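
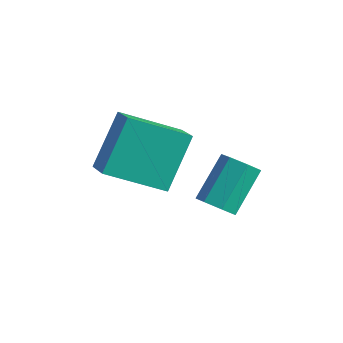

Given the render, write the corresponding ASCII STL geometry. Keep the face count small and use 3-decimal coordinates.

solid 
facet normal 0.043 -0.758 -0.650
outer loop
vertex 3.126 -1.277 1.222
vertex 2.724 -0.992 0.863
vertex 3.333 -0.953 0.858
endloop
endfacet
facet normal 0.919 -0.224 0.323
outer loop
vertex 3.126 -1.277 1.222
vertex 3.333 -0.953 0.858
vertex 3.058 -0.093 2.236
endloop
endfacet
facet normal 0.919 -0.224 0.323
outer loop
vertex 3.058 -0.093 2.236
vertex 3.333 -0.953 0.858
vertex 3.265 0.231 1.872
endloop
endfacet
facet normal -0.043 0.758 0.650
outer loop
vertex 3.058 -0.093 2.236
vertex 3.265 0.231 1.872
vertex 2.656 0.192 1.877
endloop
endfacet
facet normal 0.043 -0.758 -0.651
outer loop
vertex 3.333 -0.953 0.858
vertex 2.724 -0.992 0.863
vertex 3.081 -0.658 0.498
endloop
endfacet
facet normal 0.878 0.339 -0.337
outer loop
vertex 3.333 -0.953 0.858
vertex 3.081 -0.658 0.498
vertex 3.265 0.231 1.872
endloop
endfacet
facet normal 0.878 0.340 -0.337
outer loop
vertex 3.265 0.231 1.872
vertex 3.081 -0.658 0.498
vertex 3.013 0.525 1.512
endloop
endfacet
facet normal -0.043 0.759 0.650
outer loop
vertex 3.265 0.231 1.872
vertex 3.013 0.525 1.512
vertex 2.656 0.192 1.877
endloop
endfacet
facet normal 0.045 -0.758 -0.650
outer loop
vertex 3.081 -0.658 0.498
vertex 2.724 -0.992 0.863
vertex 2.56 -0.615 0.412
endloop
endfacet
facet normal 0.176 0.646 -0.742
outer loop
vertex 3.081 -0.658 0.498
vertex 2.56 -0.615 0.412
vertex 3.013 0.525 1.512
endloop
endfacet
facet normal 0.177 0.646 -0.742
outer loop
vertex 3.013 0.525 1.512
vertex 2.56 -0.615 0.412
vertex 2.492 0.569 1.426
endloop
endfacet
facet normal -0.043 0.759 0.650
outer loop
vertex 3.013 0.525 1.512
vertex 2.492 0.569 1.426
vertex 2.656 0.192 1.877
endloop
endfacet
facet normal 0.043 -0.759 -0.650
outer loop
vertex 2.56 -0.615 0.412
vertex 2.724 -0.992 0.863
vertex 2.163 -0.855 0.666
endloop
endfacet
facet normal -0.659 0.467 -0.589
outer loop
vertex 2.56 -0.615 0.412
vertex 2.163 -0.855 0.666
vertex 2.492 0.569 1.426
endloop
endfacet
facet normal -0.660 0.467 -0.589
outer loop
vertex 2.492 0.569 1.426
vertex 2.163 -0.855 0.666
vertex 2.095 0.328 1.68
endloop
endfacet
facet normal -0.044 0.758 0.650
outer loop
vertex 2.492 0.569 1.426
vertex 2.095 0.328 1.68
vertex 2.656 0.192 1.877
endloop
endfacet
facet normal 0.044 -0.758 -0.651
outer loop
vertex 2.163 -0.855 0.666
vertex 2.724 -0.992 0.863
vertex 2.188 -1.199 1.068
endloop
endfacet
facet normal -0.998 -0.064 0.007
outer loop
vertex 2.163 -0.855 0.666
vertex 2.188 -1.199 1.068
vertex 2.095 0.328 1.68
endloop
endfacet
facet normal -0.998 -0.064 0.008
outer loop
vertex 2.095 0.328 1.68
vertex 2.188 -1.199 1.068
vertex 2.12 -0.015 2.082
endloop
endfacet
facet normal -0.044 0.759 0.650
outer loop
vertex 2.095 0.328 1.68
vertex 2.12 -0.015 2.082
vertex 2.656 0.192 1.877
endloop
endfacet
facet normal 0.045 -0.759 -0.650
outer loop
vertex 2.188 -1.199 1.068
vertex 2.724 -0.992 0.863
vertex 2.617 -1.386 1.316
endloop
endfacet
facet normal -0.585 -0.547 0.599
outer loop
vertex 2.188 -1.199 1.068
vertex 2.617 -1.386 1.316
vertex 2.12 -0.015 2.082
endloop
endfacet
facet normal -0.586 -0.547 0.599
outer loop
vertex 2.12 -0.015 2.082
vertex 2.617 -1.386 1.316
vertex 2.549 -0.203 2.33
endloop
endfacet
facet normal -0.044 0.758 0.651
outer loop
vertex 2.12 -0.015 2.082
vertex 2.549 -0.203 2.33
vertex 2.656 0.192 1.877
endloop
endfacet
facet normal 0.042 -0.759 -0.650
outer loop
vertex 2.617 -1.386 1.316
vertex 2.724 -0.992 0.863
vertex 3.126 -1.277 1.222
endloop
endfacet
facet normal 0.269 -0.618 0.739
outer loop
vertex 2.617 -1.386 1.316
vertex 3.126 -1.277 1.222
vertex 2.549 -0.203 2.33
endloop
endfacet
facet normal 0.270 -0.617 0.739
outer loop
vertex 2.549 -0.203 2.33
vertex 3.126 -1.277 1.222
vertex 3.058 -0.093 2.236
endloop
endfacet
facet normal -0.044 0.758 0.651
outer loop
vertex 2.549 -0.203 2.33
vertex 3.058 -0.093 2.236
vertex 2.656 0.192 1.877
endloop
endfacet
facet normal -0.757 0.458 -0.466
outer loop
vertex -1.201 -0.39 2.316
vertex 0.091 0.817 1.403
vertex -1.061 -1.644 0.856
endloop
endfacet
facet normal -0.649 -0.607 0.459
outer loop
vertex -0.311 -2.097 1.317
vertex -1.201 -0.39 2.316
vertex -1.061 -1.644 0.856
endloop
endfacet
facet normal -0.757 0.458 -0.466
outer loop
vertex -1.061 -1.644 0.856
vertex 0.091 0.817 1.403
vertex 0.232 -0.437 -0.057
endloop
endfacet
facet normal 0.072 -0.650 -0.757
outer loop
vertex 0.232 -0.437 -0.057
vertex -0.311 -2.097 1.317
vertex -1.061 -1.644 0.856
endloop
endfacet
facet normal -0.073 0.650 0.757
outer loop
vertex -1.201 -0.39 2.316
vertex 0.841 0.364 1.864
vertex 0.091 0.817 1.403
endloop
endfacet
facet normal -0.649 -0.607 0.459
outer loop
vertex -0.452 -0.843 2.777
vertex -1.201 -0.39 2.316
vertex -0.311 -2.097 1.317
endloop
endfacet
facet normal -0.073 0.650 0.757
outer loop
vertex -0.452 -0.843 2.777
vertex 0.841 0.364 1.864
vertex -1.201 -0.39 2.316
endloop
endfacet
facet normal 0.649 0.607 -0.459
outer loop
vertex 0.091 0.817 1.403
vertex 0.841 0.364 1.864
vertex 0.232 -0.437 -0.057
endloop
endfacet
facet normal 0.073 -0.650 -0.757
outer loop
vertex 0.981 -0.89 0.404
vertex -0.311 -2.097 1.317
vertex 0.232 -0.437 -0.057
endloop
endfacet
facet normal 0.649 0.607 -0.459
outer loop
vertex 0.232 -0.437 -0.057
vertex 0.841 0.364 1.864
vertex 0.981 -0.89 0.404
endloop
endfacet
facet normal 0.757 -0.458 0.466
outer loop
vertex 0.981 -0.89 0.404
vertex -0.452 -0.843 2.777
vertex -0.311 -2.097 1.317
endloop
endfacet
facet normal 0.757 -0.458 0.466
outer loop
vertex 0.841 0.364 1.864
vertex -0.452 -0.843 2.777
vertex 0.981 -0.89 0.404
endloop
endfacet

endsolid


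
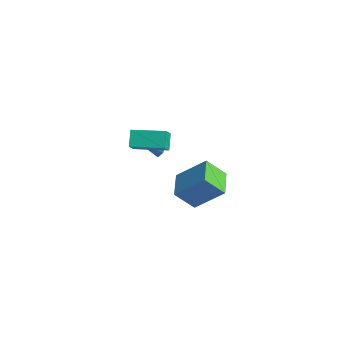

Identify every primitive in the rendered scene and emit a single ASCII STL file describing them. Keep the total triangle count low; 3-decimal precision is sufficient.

solid 
facet normal -0.749 -0.654 -0.109
outer loop
vertex -2.269 -3.098 1.832
vertex -2.673 -2.501 1.028
vertex -1.7 -3.635 1.148
endloop
endfacet
facet normal 0.374 -0.553 0.745
outer loop
vertex -0.307 -2.419 1.352
vertex -2.269 -3.098 1.832
vertex -1.7 -3.635 1.148
endloop
endfacet
facet normal -0.749 -0.654 -0.110
outer loop
vertex -1.7 -3.635 1.148
vertex -2.673 -2.501 1.028
vertex -2.103 -3.038 0.343
endloop
endfacet
facet normal 0.548 -0.517 -0.658
outer loop
vertex -2.103 -3.038 0.343
vertex -0.307 -2.419 1.352
vertex -1.7 -3.635 1.148
endloop
endfacet
facet normal -0.547 0.517 0.659
outer loop
vertex -2.269 -3.098 1.832
vertex -1.28 -1.285 1.232
vertex -2.673 -2.501 1.028
endloop
endfacet
facet normal 0.374 -0.553 0.745
outer loop
vertex -0.877 -1.882 2.037
vertex -2.269 -3.098 1.832
vertex -0.307 -2.419 1.352
endloop
endfacet
facet normal -0.548 0.517 0.658
outer loop
vertex -0.877 -1.882 2.037
vertex -1.28 -1.285 1.232
vertex -2.269 -3.098 1.832
endloop
endfacet
facet normal -0.374 0.553 -0.745
outer loop
vertex -2.673 -2.501 1.028
vertex -1.28 -1.285 1.232
vertex -2.103 -3.038 0.343
endloop
endfacet
facet normal 0.548 -0.516 -0.658
outer loop
vertex -0.711 -1.822 0.548
vertex -0.307 -2.419 1.352
vertex -2.103 -3.038 0.343
endloop
endfacet
facet normal -0.373 0.553 -0.745
outer loop
vertex -2.103 -3.038 0.343
vertex -1.28 -1.285 1.232
vertex -0.711 -1.822 0.548
endloop
endfacet
facet normal 0.748 0.654 0.110
outer loop
vertex -0.711 -1.822 0.548
vertex -0.877 -1.882 2.037
vertex -0.307 -2.419 1.352
endloop
endfacet
facet normal 0.749 0.654 0.110
outer loop
vertex -1.28 -1.285 1.232
vertex -0.877 -1.882 2.037
vertex -0.711 -1.822 0.548
endloop
endfacet
facet normal -0.746 0.661 0.081
outer loop
vertex 2.776 -2.211 2.455
vertex 3.371 -1.407 1.378
vertex 1.703 -3.255 1.084
endloop
endfacet
facet normal -0.405 -0.546 0.733
outer loop
vertex 2.829 -4.253 0.962
vertex 2.776 -2.211 2.455
vertex 1.703 -3.255 1.084
endloop
endfacet
facet normal -0.746 0.661 0.081
outer loop
vertex 1.703 -3.255 1.084
vertex 3.371 -1.407 1.378
vertex 2.298 -2.451 0.007
endloop
endfacet
facet normal -0.529 -0.514 -0.676
outer loop
vertex 2.298 -2.451 0.007
vertex 2.829 -4.253 0.962
vertex 1.703 -3.255 1.084
endloop
endfacet
facet normal 0.529 0.514 0.676
outer loop
vertex 2.776 -2.211 2.455
vertex 4.497 -2.405 1.256
vertex 3.371 -1.407 1.378
endloop
endfacet
facet normal -0.405 -0.546 0.733
outer loop
vertex 3.902 -3.209 2.333
vertex 2.776 -2.211 2.455
vertex 2.829 -4.253 0.962
endloop
endfacet
facet normal 0.529 0.514 0.676
outer loop
vertex 3.902 -3.209 2.333
vertex 4.497 -2.405 1.256
vertex 2.776 -2.211 2.455
endloop
endfacet
facet normal 0.405 0.546 -0.733
outer loop
vertex 3.371 -1.407 1.378
vertex 4.497 -2.405 1.256
vertex 2.298 -2.451 0.007
endloop
endfacet
facet normal -0.529 -0.514 -0.676
outer loop
vertex 3.424 -3.449 -0.115
vertex 2.829 -4.253 0.962
vertex 2.298 -2.451 0.007
endloop
endfacet
facet normal 0.405 0.546 -0.733
outer loop
vertex 2.298 -2.451 0.007
vertex 4.497 -2.405 1.256
vertex 3.424 -3.449 -0.115
endloop
endfacet
facet normal 0.746 -0.661 -0.081
outer loop
vertex 3.424 -3.449 -0.115
vertex 3.902 -3.209 2.333
vertex 2.829 -4.253 0.962
endloop
endfacet
facet normal 0.746 -0.661 -0.081
outer loop
vertex 4.497 -2.405 1.256
vertex 3.902 -3.209 2.333
vertex 3.424 -3.449 -0.115
endloop
endfacet
facet normal 0.450 0.829 -0.333
outer loop
vertex -3.062 -0.759 -2.337
vertex -3.341 -0.366 -1.736
vertex -2.657 -0.717 -1.684
endloop
endfacet
facet normal 0.422 -0.883 -0.205
outer loop
vertex -3.062 -0.759 -2.337
vertex -2.657 -0.717 -1.684
vertex -3.899 -1.394 -1.324
endloop
endfacet
facet normal 0.451 0.829 -0.332
outer loop
vertex -2.657 -0.717 -1.684
vertex -3.341 -0.366 -1.736
vertex -2.935 -0.325 -1.083
endloop
endfacet
facet normal 0.506 -0.597 0.623
outer loop
vertex -2.657 -0.717 -1.684
vertex -2.935 -0.325 -1.083
vertex -3.899 -1.394 -1.324
endloop
endfacet
facet normal 0.451 0.829 -0.332
outer loop
vertex -2.935 -0.325 -1.083
vertex -3.341 -0.366 -1.736
vertex -3.619 0.026 -1.135
endloop
endfacet
facet normal -0.129 -0.106 0.986
outer loop
vertex -2.935 -0.325 -1.083
vertex -3.619 0.026 -1.135
vertex -3.899 -1.394 -1.324
endloop
endfacet
facet normal 0.450 0.829 -0.332
outer loop
vertex -3.619 0.026 -1.135
vertex -3.341 -0.366 -1.736
vertex -4.024 -0.016 -1.788
endloop
endfacet
facet normal -0.849 0.098 0.520
outer loop
vertex -3.619 0.026 -1.135
vertex -4.024 -0.016 -1.788
vertex -3.899 -1.394 -1.324
endloop
endfacet
facet normal 0.450 0.829 -0.332
outer loop
vertex -4.024 -0.016 -1.788
vertex -3.341 -0.366 -1.736
vertex -3.746 -0.408 -2.389
endloop
endfacet
facet normal -0.932 -0.188 -0.308
outer loop
vertex -4.024 -0.016 -1.788
vertex -3.746 -0.408 -2.389
vertex -3.899 -1.394 -1.324
endloop
endfacet
facet normal 0.450 0.829 -0.333
outer loop
vertex -3.746 -0.408 -2.389
vertex -3.341 -0.366 -1.736
vertex -3.062 -0.759 -2.337
endloop
endfacet
facet normal -0.297 -0.679 -0.671
outer loop
vertex -3.746 -0.408 -2.389
vertex -3.062 -0.759 -2.337
vertex -3.899 -1.394 -1.324
endloop
endfacet

endsolid


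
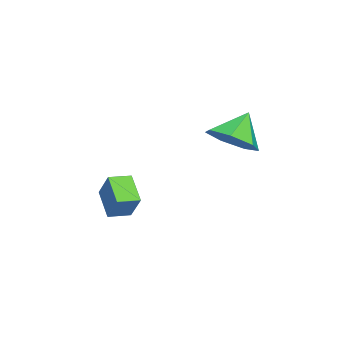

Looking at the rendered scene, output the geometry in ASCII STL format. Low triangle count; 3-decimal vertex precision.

solid 
facet normal -0.717 -0.351 0.603
outer loop
vertex -0.964 -1.74 0.417
vertex -1.416 -0.93 0.351
vertex -1.654 -2.214 -0.68
endloop
endfacet
facet normal 0.486 -0.871 0.071
outer loop
vertex -0.664 -1.73 -1.511
vertex -0.964 -1.74 0.417
vertex -1.654 -2.214 -0.68
endloop
endfacet
facet normal -0.717 -0.350 0.602
outer loop
vertex -1.654 -2.214 -0.68
vertex -1.416 -0.93 0.351
vertex -2.105 -1.404 -0.746
endloop
endfacet
facet normal -0.500 -0.343 -0.795
outer loop
vertex -2.105 -1.404 -0.746
vertex -0.664 -1.73 -1.511
vertex -1.654 -2.214 -0.68
endloop
endfacet
facet normal 0.500 0.344 0.795
outer loop
vertex -0.964 -1.74 0.417
vertex -0.426 -0.446 -0.48
vertex -1.416 -0.93 0.351
endloop
endfacet
facet normal 0.486 -0.871 0.071
outer loop
vertex 0.025 -1.256 -0.414
vertex -0.964 -1.74 0.417
vertex -0.664 -1.73 -1.511
endloop
endfacet
facet normal 0.500 0.343 0.795
outer loop
vertex 0.025 -1.256 -0.414
vertex -0.426 -0.446 -0.48
vertex -0.964 -1.74 0.417
endloop
endfacet
facet normal -0.486 0.871 -0.071
outer loop
vertex -1.416 -0.93 0.351
vertex -0.426 -0.446 -0.48
vertex -2.105 -1.404 -0.746
endloop
endfacet
facet normal -0.500 -0.344 -0.795
outer loop
vertex -1.116 -0.92 -1.577
vertex -0.664 -1.73 -1.511
vertex -2.105 -1.404 -0.746
endloop
endfacet
facet normal -0.486 0.871 -0.071
outer loop
vertex -2.105 -1.404 -0.746
vertex -0.426 -0.446 -0.48
vertex -1.116 -0.92 -1.577
endloop
endfacet
facet normal 0.717 0.351 -0.602
outer loop
vertex -1.116 -0.92 -1.577
vertex 0.025 -1.256 -0.414
vertex -0.664 -1.73 -1.511
endloop
endfacet
facet normal 0.717 0.350 -0.602
outer loop
vertex -0.426 -0.446 -0.48
vertex 0.025 -1.256 -0.414
vertex -1.116 -0.92 -1.577
endloop
endfacet
facet normal 0.512 -0.368 -0.777
outer loop
vertex 1.055 2.972 3.525
vertex 0.136 2.929 2.94
vertex 0.851 3.748 3.023
endloop
endfacet
facet normal 0.407 0.569 0.714
outer loop
vertex 1.055 2.972 3.525
vertex 0.851 3.748 3.023
vertex -0.616 3.471 4.08
endloop
endfacet
facet normal 0.513 -0.369 -0.775
outer loop
vertex 0.851 3.748 3.023
vertex 0.136 2.929 2.94
vertex 0.11 3.906 2.458
endloop
endfacet
facet normal 0.006 0.965 0.262
outer loop
vertex 0.851 3.748 3.023
vertex 0.11 3.906 2.458
vertex -0.616 3.471 4.08
endloop
endfacet
facet normal 0.512 -0.369 -0.776
outer loop
vertex 0.11 3.906 2.458
vertex 0.136 2.929 2.94
vertex -0.612 3.329 2.256
endloop
endfacet
facet normal -0.612 0.788 -0.063
outer loop
vertex 0.11 3.906 2.458
vertex -0.612 3.329 2.256
vertex -0.616 3.471 4.08
endloop
endfacet
facet normal 0.512 -0.369 -0.776
outer loop
vertex -0.612 3.329 2.256
vertex 0.136 2.929 2.94
vertex -0.77 2.451 2.569
endloop
endfacet
facet normal -0.985 0.172 -0.016
outer loop
vertex -0.612 3.329 2.256
vertex -0.77 2.451 2.569
vertex -0.616 3.471 4.08
endloop
endfacet
facet normal 0.512 -0.369 -0.776
outer loop
vertex -0.77 2.451 2.569
vertex 0.136 2.929 2.94
vertex -0.246 1.933 3.161
endloop
endfacet
facet normal -0.830 -0.419 0.368
outer loop
vertex -0.77 2.451 2.569
vertex -0.246 1.933 3.161
vertex -0.616 3.471 4.08
endloop
endfacet
facet normal 0.512 -0.369 -0.776
outer loop
vertex -0.246 1.933 3.161
vertex 0.136 2.929 2.94
vertex 0.566 2.165 3.587
endloop
endfacet
facet normal -0.264 -0.541 0.799
outer loop
vertex -0.246 1.933 3.161
vertex 0.566 2.165 3.587
vertex -0.616 3.471 4.08
endloop
endfacet
facet normal 0.511 -0.369 -0.776
outer loop
vertex 0.566 2.165 3.587
vertex 0.136 2.929 2.94
vertex 1.055 2.972 3.525
endloop
endfacet
facet normal 0.286 -0.100 0.953
outer loop
vertex 0.566 2.165 3.587
vertex 1.055 2.972 3.525
vertex -0.616 3.471 4.08
endloop
endfacet

endsolid


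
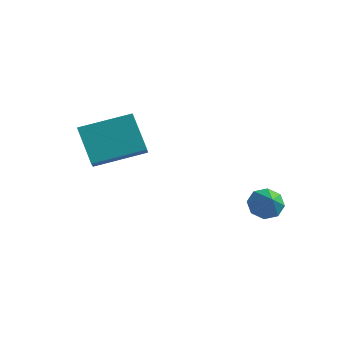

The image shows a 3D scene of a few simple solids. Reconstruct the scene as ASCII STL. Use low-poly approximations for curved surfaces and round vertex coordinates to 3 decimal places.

solid 
facet normal -0.532 0.537 -0.655
outer loop
vertex 2.897 4.138 -3.037
vertex 2.278 3.706 -2.889
vertex 2.572 4.354 -2.596
endloop
endfacet
facet normal 0.821 0.394 0.412
outer loop
vertex 2.897 4.138 -3.037
vertex 2.572 4.354 -2.596
vertex 2.942 3.034 -2.071
endloop
endfacet
facet normal -0.533 0.537 -0.654
outer loop
vertex 2.572 4.354 -2.596
vertex 2.278 3.706 -2.889
vertex 2.075 4.19 -2.326
endloop
endfacet
facet normal 0.319 0.426 0.846
outer loop
vertex 2.572 4.354 -2.596
vertex 2.075 4.19 -2.326
vertex 2.942 3.034 -2.071
endloop
endfacet
facet normal -0.531 0.538 -0.654
outer loop
vertex 2.075 4.19 -2.326
vertex 2.278 3.706 -2.889
vertex 1.696 3.743 -2.386
endloop
endfacet
facet normal -0.216 0.053 0.975
outer loop
vertex 2.075 4.19 -2.326
vertex 1.696 3.743 -2.386
vertex 2.942 3.034 -2.071
endloop
endfacet
facet normal -0.532 0.537 -0.655
outer loop
vertex 1.696 3.743 -2.386
vertex 2.278 3.706 -2.889
vertex 1.658 3.274 -2.74
endloop
endfacet
facet normal -0.471 -0.507 0.722
outer loop
vertex 1.696 3.743 -2.386
vertex 1.658 3.274 -2.74
vertex 2.942 3.034 -2.071
endloop
endfacet
facet normal -0.532 0.538 -0.654
outer loop
vertex 1.658 3.274 -2.74
vertex 2.278 3.706 -2.889
vertex 1.983 3.058 -3.182
endloop
endfacet
facet normal -0.296 -0.926 0.235
outer loop
vertex 1.658 3.274 -2.74
vertex 1.983 3.058 -3.182
vertex 2.942 3.034 -2.071
endloop
endfacet
facet normal -0.532 0.538 -0.654
outer loop
vertex 1.983 3.058 -3.182
vertex 2.278 3.706 -2.889
vertex 2.481 3.222 -3.452
endloop
endfacet
facet normal 0.207 -0.958 -0.200
outer loop
vertex 1.983 3.058 -3.182
vertex 2.481 3.222 -3.452
vertex 2.942 3.034 -2.071
endloop
endfacet
facet normal -0.532 0.538 -0.654
outer loop
vertex 2.481 3.222 -3.452
vertex 2.278 3.706 -2.889
vertex 2.859 3.669 -3.392
endloop
endfacet
facet normal 0.743 -0.584 -0.327
outer loop
vertex 2.481 3.222 -3.452
vertex 2.859 3.669 -3.392
vertex 2.942 3.034 -2.071
endloop
endfacet
facet normal -0.532 0.538 -0.654
outer loop
vertex 2.859 3.669 -3.392
vertex 2.278 3.706 -2.889
vertex 2.897 4.138 -3.037
endloop
endfacet
facet normal 0.997 -0.024 -0.074
outer loop
vertex 2.859 3.669 -3.392
vertex 2.897 4.138 -3.037
vertex 2.942 3.034 -2.071
endloop
endfacet
facet normal -0.569 0.326 0.755
outer loop
vertex -3.024 -1.528 2.358
vertex -1.466 -0.091 2.911
vertex -3.503 -0.738 1.656
endloop
endfacet
facet normal -0.712 -0.656 -0.252
outer loop
vertex -2.474 -1.329 0.289
vertex -3.024 -1.528 2.358
vertex -3.503 -0.738 1.656
endloop
endfacet
facet normal -0.569 0.326 0.755
outer loop
vertex -3.503 -0.738 1.656
vertex -1.466 -0.091 2.911
vertex -1.945 0.698 2.209
endloop
endfacet
facet normal -0.413 0.681 -0.605
outer loop
vertex -1.945 0.698 2.209
vertex -2.474 -1.329 0.289
vertex -3.503 -0.738 1.656
endloop
endfacet
facet normal 0.413 -0.681 0.605
outer loop
vertex -3.024 -1.528 2.358
vertex -0.437 -0.682 1.544
vertex -1.466 -0.091 2.911
endloop
endfacet
facet normal -0.711 -0.656 -0.252
outer loop
vertex -1.995 -2.118 0.991
vertex -3.024 -1.528 2.358
vertex -2.474 -1.329 0.289
endloop
endfacet
facet normal 0.413 -0.681 0.605
outer loop
vertex -1.995 -2.118 0.991
vertex -0.437 -0.682 1.544
vertex -3.024 -1.528 2.358
endloop
endfacet
facet normal 0.711 0.656 0.252
outer loop
vertex -1.466 -0.091 2.911
vertex -0.437 -0.682 1.544
vertex -1.945 0.698 2.209
endloop
endfacet
facet normal -0.413 0.681 -0.605
outer loop
vertex -0.916 0.108 0.842
vertex -2.474 -1.329 0.289
vertex -1.945 0.698 2.209
endloop
endfacet
facet normal 0.711 0.656 0.253
outer loop
vertex -1.945 0.698 2.209
vertex -0.437 -0.682 1.544
vertex -0.916 0.108 0.842
endloop
endfacet
facet normal 0.569 -0.326 -0.755
outer loop
vertex -0.916 0.108 0.842
vertex -1.995 -2.118 0.991
vertex -2.474 -1.329 0.289
endloop
endfacet
facet normal 0.569 -0.326 -0.755
outer loop
vertex -0.437 -0.682 1.544
vertex -1.995 -2.118 0.991
vertex -0.916 0.108 0.842
endloop
endfacet

endsolid


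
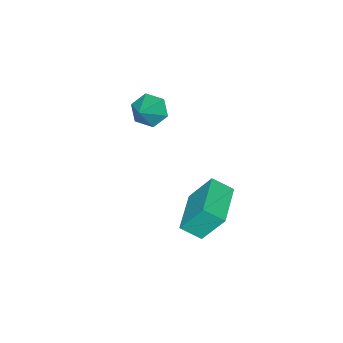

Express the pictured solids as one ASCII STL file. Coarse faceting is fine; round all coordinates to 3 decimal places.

solid 
facet normal -0.867 -0.498 0.038
outer loop
vertex 2.791 0.19 -2.582
vertex 2.436 0.903 -1.347
vertex 2.398 0.837 -3.069
endloop
endfacet
facet normal 0.242 -0.486 -0.840
outer loop
vertex 3.864 1.677 -3.133
vertex 2.791 0.19 -2.582
vertex 2.398 0.837 -3.069
endloop
endfacet
facet normal -0.867 -0.496 0.038
outer loop
vertex 2.398 0.837 -3.069
vertex 2.436 0.903 -1.347
vertex 2.044 1.551 -1.834
endloop
endfacet
facet normal -0.436 0.719 -0.541
outer loop
vertex 2.044 1.551 -1.834
vertex 3.864 1.677 -3.133
vertex 2.398 0.837 -3.069
endloop
endfacet
facet normal 0.436 -0.720 0.541
outer loop
vertex 2.791 0.19 -2.582
vertex 3.902 1.743 -1.411
vertex 2.436 0.903 -1.347
endloop
endfacet
facet normal 0.241 -0.486 -0.840
outer loop
vertex 4.256 1.029 -2.646
vertex 2.791 0.19 -2.582
vertex 3.864 1.677 -3.133
endloop
endfacet
facet normal 0.436 -0.719 0.541
outer loop
vertex 4.256 1.029 -2.646
vertex 3.902 1.743 -1.411
vertex 2.791 0.19 -2.582
endloop
endfacet
facet normal -0.241 0.485 0.840
outer loop
vertex 2.436 0.903 -1.347
vertex 3.902 1.743 -1.411
vertex 2.044 1.551 -1.834
endloop
endfacet
facet normal -0.436 0.720 -0.541
outer loop
vertex 3.509 2.39 -1.898
vertex 3.864 1.677 -3.133
vertex 2.044 1.551 -1.834
endloop
endfacet
facet normal -0.241 0.486 0.840
outer loop
vertex 2.044 1.551 -1.834
vertex 3.902 1.743 -1.411
vertex 3.509 2.39 -1.898
endloop
endfacet
facet normal 0.867 0.497 -0.037
outer loop
vertex 3.509 2.39 -1.898
vertex 4.256 1.029 -2.646
vertex 3.864 1.677 -3.133
endloop
endfacet
facet normal 0.867 0.497 -0.039
outer loop
vertex 3.902 1.743 -1.411
vertex 4.256 1.029 -2.646
vertex 3.509 2.39 -1.898
endloop
endfacet
facet normal -0.762 -0.275 -0.587
outer loop
vertex 1.865 -2.25 -0.903
vertex 1.607 -2.654 -0.379
vertex 1.406 -1.975 -0.436
endloop
endfacet
facet normal 0.391 0.908 -0.151
outer loop
vertex 1.865 -2.25 -0.903
vertex 1.406 -1.975 -0.436
vertex 2.513 -2.326 0.319
endloop
endfacet
facet normal -0.761 -0.275 -0.588
outer loop
vertex 1.406 -1.975 -0.436
vertex 1.607 -2.654 -0.379
vertex 1.148 -2.379 0.087
endloop
endfacet
facet normal -0.128 0.814 0.566
outer loop
vertex 1.406 -1.975 -0.436
vertex 1.148 -2.379 0.087
vertex 2.513 -2.326 0.319
endloop
endfacet
facet normal -0.761 -0.276 -0.587
outer loop
vertex 1.148 -2.379 0.087
vertex 1.607 -2.654 -0.379
vertex 1.349 -3.057 0.145
endloop
endfacet
facet normal -0.169 0.034 0.985
outer loop
vertex 1.148 -2.379 0.087
vertex 1.349 -3.057 0.145
vertex 2.513 -2.326 0.319
endloop
endfacet
facet normal -0.762 -0.275 -0.587
outer loop
vertex 1.349 -3.057 0.145
vertex 1.607 -2.654 -0.379
vertex 1.808 -3.332 -0.322
endloop
endfacet
facet normal 0.309 -0.655 0.689
outer loop
vertex 1.349 -3.057 0.145
vertex 1.808 -3.332 -0.322
vertex 2.513 -2.326 0.319
endloop
endfacet
facet normal -0.761 -0.275 -0.587
outer loop
vertex 1.808 -3.332 -0.322
vertex 1.607 -2.654 -0.379
vertex 2.066 -2.928 -0.846
endloop
endfacet
facet normal 0.827 -0.562 -0.027
outer loop
vertex 1.808 -3.332 -0.322
vertex 2.066 -2.928 -0.846
vertex 2.513 -2.326 0.319
endloop
endfacet
facet normal -0.761 -0.275 -0.587
outer loop
vertex 2.066 -2.928 -0.846
vertex 1.607 -2.654 -0.379
vertex 1.865 -2.25 -0.903
endloop
endfacet
facet normal 0.867 0.220 -0.446
outer loop
vertex 2.066 -2.928 -0.846
vertex 1.865 -2.25 -0.903
vertex 2.513 -2.326 0.319
endloop
endfacet

endsolid


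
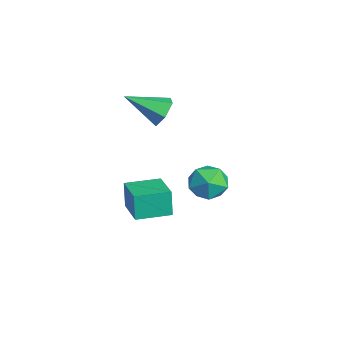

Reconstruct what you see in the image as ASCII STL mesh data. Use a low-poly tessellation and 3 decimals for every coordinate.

solid 
facet normal -0.432 0.693 -0.577
outer loop
vertex 0.306 0.972 -4.261
vertex -0.68 0.61 -3.958
vertex -0.186 1.397 -3.382
endloop
endfacet
facet normal 0.200 0.921 -0.334
outer loop
vertex 0.306 0.972 -4.261
vertex -0.186 1.397 -3.382
vertex 0.884 1.175 -3.355
endloop
endfacet
facet normal 0.699 0.459 -0.549
outer loop
vertex 0.306 0.972 -4.261
vertex 0.884 1.175 -3.355
vertex 1.052 0.251 -3.915
endloop
endfacet
facet normal 0.376 -0.054 -0.925
outer loop
vertex 0.306 0.972 -4.261
vertex 1.052 0.251 -3.915
vertex 0.085 -0.099 -4.288
endloop
endfacet
facet normal -0.323 0.090 -0.942
outer loop
vertex 0.306 0.972 -4.261
vertex 0.085 -0.099 -4.288
vertex -0.68 0.61 -3.958
endloop
endfacet
facet normal 0.179 0.908 0.379
outer loop
vertex 0.884 1.175 -3.355
vertex -0.186 1.397 -3.382
vertex 0.255 0.939 -2.492
endloop
endfacet
facet normal -0.842 0.539 -0.014
outer loop
vertex -0.186 1.397 -3.382
vertex -0.68 0.61 -3.958
vertex -0.712 0.589 -2.865
endloop
endfacet
facet normal -0.666 -0.437 -0.605
outer loop
vertex -0.68 0.61 -3.958
vertex 0.085 -0.099 -4.288
vertex -0.544 -0.335 -3.425
endloop
endfacet
facet normal 0.465 -0.672 -0.576
outer loop
vertex 0.085 -0.099 -4.288
vertex 1.052 0.251 -3.915
vertex 0.526 -0.557 -3.398
endloop
endfacet
facet normal 0.987 0.160 0.032
outer loop
vertex 1.052 0.251 -3.915
vertex 0.884 1.175 -3.355
vertex 1.02 0.23 -2.822
endloop
endfacet
facet normal -0.376 0.054 0.925
outer loop
vertex 0.034 -0.132 -2.519
vertex 0.255 0.939 -2.492
vertex -0.712 0.589 -2.865
endloop
endfacet
facet normal -0.699 -0.459 0.549
outer loop
vertex 0.034 -0.132 -2.519
vertex -0.712 0.589 -2.865
vertex -0.544 -0.335 -3.425
endloop
endfacet
facet normal -0.200 -0.921 0.334
outer loop
vertex 0.034 -0.132 -2.519
vertex -0.544 -0.335 -3.425
vertex 0.526 -0.557 -3.398
endloop
endfacet
facet normal 0.432 -0.693 0.577
outer loop
vertex 0.034 -0.132 -2.519
vertex 0.526 -0.557 -3.398
vertex 1.02 0.23 -2.822
endloop
endfacet
facet normal 0.323 -0.090 0.942
outer loop
vertex 0.034 -0.132 -2.519
vertex 1.02 0.23 -2.822
vertex 0.255 0.939 -2.492
endloop
endfacet
facet normal -0.465 0.672 0.576
outer loop
vertex -0.712 0.589 -2.865
vertex 0.255 0.939 -2.492
vertex -0.186 1.397 -3.382
endloop
endfacet
facet normal -0.987 -0.160 -0.032
outer loop
vertex -0.544 -0.335 -3.425
vertex -0.712 0.589 -2.865
vertex -0.68 0.61 -3.958
endloop
endfacet
facet normal -0.179 -0.908 -0.379
outer loop
vertex 0.526 -0.557 -3.398
vertex -0.544 -0.335 -3.425
vertex 0.085 -0.099 -4.288
endloop
endfacet
facet normal 0.842 -0.539 0.014
outer loop
vertex 1.02 0.23 -2.822
vertex 0.526 -0.557 -3.398
vertex 1.052 0.251 -3.915
endloop
endfacet
facet normal 0.666 0.437 0.605
outer loop
vertex 0.255 0.939 -2.492
vertex 1.02 0.23 -2.822
vertex 0.884 1.175 -3.355
endloop
endfacet
facet normal 0.200 0.845 -0.496
outer loop
vertex -1.369 -0.898 1.119
vertex -1.696 -1.258 0.374
vertex -2.232 -0.808 0.924
endloop
endfacet
facet normal -0.197 0.193 0.961
outer loop
vertex -1.369 -0.898 1.119
vertex -2.232 -0.808 0.924
vertex -2.104 -2.982 1.386
endloop
endfacet
facet normal 0.199 0.845 -0.497
outer loop
vertex -2.232 -0.808 0.924
vertex -1.696 -1.258 0.374
vertex -2.56 -1.169 0.179
endloop
endfacet
facet normal -0.920 0.029 0.391
outer loop
vertex -2.232 -0.808 0.924
vertex -2.56 -1.169 0.179
vertex -2.104 -2.982 1.386
endloop
endfacet
facet normal 0.199 0.845 -0.496
outer loop
vertex -2.56 -1.169 0.179
vertex -1.696 -1.258 0.374
vertex -2.024 -1.618 -0.371
endloop
endfacet
facet normal -0.793 -0.463 -0.395
outer loop
vertex -2.56 -1.169 0.179
vertex -2.024 -1.618 -0.371
vertex -2.104 -2.982 1.386
endloop
endfacet
facet normal 0.200 0.845 -0.496
outer loop
vertex -2.024 -1.618 -0.371
vertex -1.696 -1.258 0.374
vertex -1.16 -1.708 -0.176
endloop
endfacet
facet normal 0.056 -0.790 -0.611
outer loop
vertex -2.024 -1.618 -0.371
vertex -1.16 -1.708 -0.176
vertex -2.104 -2.982 1.386
endloop
endfacet
facet normal 0.200 0.845 -0.496
outer loop
vertex -1.16 -1.708 -0.176
vertex -1.696 -1.258 0.374
vertex -0.833 -1.348 0.569
endloop
endfacet
facet normal 0.779 -0.626 -0.040
outer loop
vertex -1.16 -1.708 -0.176
vertex -0.833 -1.348 0.569
vertex -2.104 -2.982 1.386
endloop
endfacet
facet normal 0.200 0.845 -0.496
outer loop
vertex -0.833 -1.348 0.569
vertex -1.696 -1.258 0.374
vertex -1.369 -0.898 1.119
endloop
endfacet
facet normal 0.652 -0.135 0.746
outer loop
vertex -0.833 -1.348 0.569
vertex -1.369 -0.898 1.119
vertex -2.104 -2.982 1.386
endloop
endfacet
facet normal -0.984 -0.067 -0.166
outer loop
vertex 2.923 -3.938 -0.932
vertex 2.814 -2.302 -0.945
vertex 3.144 -3.934 -2.243
endloop
endfacet
facet normal 0.067 -0.998 0.008
outer loop
vertex 4.846 -3.818 -1.955
vertex 2.923 -3.938 -0.932
vertex 3.144 -3.934 -2.243
endloop
endfacet
facet normal -0.984 -0.067 -0.166
outer loop
vertex 3.144 -3.934 -2.243
vertex 2.814 -2.302 -0.945
vertex 3.035 -2.298 -2.256
endloop
endfacet
facet normal 0.167 0.003 -0.986
outer loop
vertex 3.035 -2.298 -2.256
vertex 4.846 -3.818 -1.955
vertex 3.144 -3.934 -2.243
endloop
endfacet
facet normal -0.167 -0.003 0.986
outer loop
vertex 2.923 -3.938 -0.932
vertex 4.516 -2.186 -0.657
vertex 2.814 -2.302 -0.945
endloop
endfacet
facet normal 0.067 -0.998 0.008
outer loop
vertex 4.625 -3.822 -0.644
vertex 2.923 -3.938 -0.932
vertex 4.846 -3.818 -1.955
endloop
endfacet
facet normal -0.167 -0.003 0.986
outer loop
vertex 4.625 -3.822 -0.644
vertex 4.516 -2.186 -0.657
vertex 2.923 -3.938 -0.932
endloop
endfacet
facet normal -0.067 0.998 -0.008
outer loop
vertex 2.814 -2.302 -0.945
vertex 4.516 -2.186 -0.657
vertex 3.035 -2.298 -2.256
endloop
endfacet
facet normal 0.167 0.003 -0.986
outer loop
vertex 4.737 -2.182 -1.968
vertex 4.846 -3.818 -1.955
vertex 3.035 -2.298 -2.256
endloop
endfacet
facet normal -0.067 0.998 -0.008
outer loop
vertex 3.035 -2.298 -2.256
vertex 4.516 -2.186 -0.657
vertex 4.737 -2.182 -1.968
endloop
endfacet
facet normal 0.984 0.067 0.166
outer loop
vertex 4.737 -2.182 -1.968
vertex 4.625 -3.822 -0.644
vertex 4.846 -3.818 -1.955
endloop
endfacet
facet normal 0.984 0.067 0.166
outer loop
vertex 4.516 -2.186 -0.657
vertex 4.625 -3.822 -0.644
vertex 4.737 -2.182 -1.968
endloop
endfacet

endsolid


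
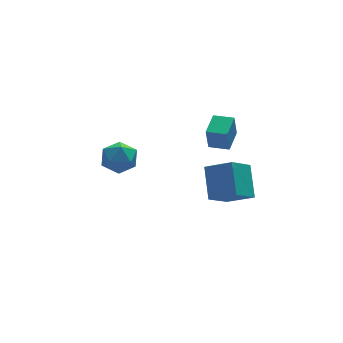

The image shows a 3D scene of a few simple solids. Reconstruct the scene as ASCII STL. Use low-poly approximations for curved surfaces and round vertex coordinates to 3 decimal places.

solid 
facet normal -0.972 -0.113 0.208
outer loop
vertex -3.502 -1.039 3.415
vertex -3.265 -1.718 4.153
vertex -3.333 -0.715 4.379
endloop
endfacet
facet normal -0.838 0.545 -0.036
outer loop
vertex -3.502 -1.039 3.415
vertex -3.333 -0.715 4.379
vertex -2.953 -0.183 3.583
endloop
endfacet
facet normal -0.546 0.484 -0.684
outer loop
vertex -3.502 -1.039 3.415
vertex -2.953 -0.183 3.583
vertex -2.65 -0.857 2.864
endloop
endfacet
facet normal -0.499 -0.211 -0.841
outer loop
vertex -3.502 -1.039 3.415
vertex -2.65 -0.857 2.864
vertex -2.844 -1.806 3.217
endloop
endfacet
facet normal -0.762 -0.579 -0.288
outer loop
vertex -3.502 -1.039 3.415
vertex -2.844 -1.806 3.217
vertex -3.265 -1.718 4.153
endloop
endfacet
facet normal -0.355 0.847 0.396
outer loop
vertex -2.953 -0.183 3.583
vertex -3.333 -0.715 4.379
vertex -2.376 -0.334 4.423
endloop
endfacet
facet normal -0.573 -0.217 0.790
outer loop
vertex -3.333 -0.715 4.379
vertex -3.265 -1.718 4.153
vertex -2.57 -1.283 4.776
endloop
endfacet
facet normal -0.234 -0.972 -0.014
outer loop
vertex -3.265 -1.718 4.153
vertex -2.844 -1.806 3.217
vertex -2.267 -1.957 4.057
endloop
endfacet
facet normal 0.192 -0.376 -0.906
outer loop
vertex -2.844 -1.806 3.217
vertex -2.65 -0.857 2.864
vertex -1.887 -1.425 3.261
endloop
endfacet
facet normal 0.116 0.749 -0.653
outer loop
vertex -2.65 -0.857 2.864
vertex -2.953 -0.183 3.583
vertex -1.955 -0.422 3.487
endloop
endfacet
facet normal 0.499 0.211 0.841
outer loop
vertex -1.718 -1.101 4.225
vertex -2.376 -0.334 4.423
vertex -2.57 -1.283 4.776
endloop
endfacet
facet normal 0.546 -0.484 0.684
outer loop
vertex -1.718 -1.101 4.225
vertex -2.57 -1.283 4.776
vertex -2.267 -1.957 4.057
endloop
endfacet
facet normal 0.838 -0.545 0.036
outer loop
vertex -1.718 -1.101 4.225
vertex -2.267 -1.957 4.057
vertex -1.887 -1.425 3.261
endloop
endfacet
facet normal 0.972 0.113 -0.208
outer loop
vertex -1.718 -1.101 4.225
vertex -1.887 -1.425 3.261
vertex -1.955 -0.422 3.487
endloop
endfacet
facet normal 0.762 0.579 0.288
outer loop
vertex -1.718 -1.101 4.225
vertex -1.955 -0.422 3.487
vertex -2.376 -0.334 4.423
endloop
endfacet
facet normal -0.192 0.376 0.906
outer loop
vertex -2.57 -1.283 4.776
vertex -2.376 -0.334 4.423
vertex -3.333 -0.715 4.379
endloop
endfacet
facet normal -0.116 -0.749 0.653
outer loop
vertex -2.267 -1.957 4.057
vertex -2.57 -1.283 4.776
vertex -3.265 -1.718 4.153
endloop
endfacet
facet normal 0.355 -0.847 -0.396
outer loop
vertex -1.887 -1.425 3.261
vertex -2.267 -1.957 4.057
vertex -2.844 -1.806 3.217
endloop
endfacet
facet normal 0.573 0.217 -0.790
outer loop
vertex -1.955 -0.422 3.487
vertex -1.887 -1.425 3.261
vertex -2.65 -0.857 2.864
endloop
endfacet
facet normal 0.234 0.972 0.014
outer loop
vertex -2.376 -0.334 4.423
vertex -1.955 -0.422 3.487
vertex -2.953 -0.183 3.583
endloop
endfacet
facet normal -0.712 0.535 -0.455
outer loop
vertex 2.549 1.285 0.228
vertex 3.813 2.052 -0.85
vertex 2.291 -0.234 -1.154
endloop
endfacet
facet normal -0.691 -0.419 0.589
outer loop
vertex 3.487 -1.132 -0.39
vertex 2.549 1.285 0.228
vertex 2.291 -0.234 -1.154
endloop
endfacet
facet normal -0.712 0.535 -0.455
outer loop
vertex 2.291 -0.234 -1.154
vertex 3.813 2.052 -0.85
vertex 3.555 0.533 -2.232
endloop
endfacet
facet normal -0.124 -0.734 -0.668
outer loop
vertex 3.555 0.533 -2.232
vertex 3.487 -1.132 -0.39
vertex 2.291 -0.234 -1.154
endloop
endfacet
facet normal 0.124 0.734 0.668
outer loop
vertex 2.549 1.285 0.228
vertex 5.009 1.154 -0.086
vertex 3.813 2.052 -0.85
endloop
endfacet
facet normal -0.691 -0.419 0.589
outer loop
vertex 3.745 0.387 0.992
vertex 2.549 1.285 0.228
vertex 3.487 -1.132 -0.39
endloop
endfacet
facet normal 0.124 0.734 0.668
outer loop
vertex 3.745 0.387 0.992
vertex 5.009 1.154 -0.086
vertex 2.549 1.285 0.228
endloop
endfacet
facet normal 0.691 0.419 -0.589
outer loop
vertex 3.813 2.052 -0.85
vertex 5.009 1.154 -0.086
vertex 3.555 0.533 -2.232
endloop
endfacet
facet normal -0.124 -0.734 -0.668
outer loop
vertex 4.751 -0.365 -1.468
vertex 3.487 -1.132 -0.39
vertex 3.555 0.533 -2.232
endloop
endfacet
facet normal 0.691 0.419 -0.589
outer loop
vertex 3.555 0.533 -2.232
vertex 5.009 1.154 -0.086
vertex 4.751 -0.365 -1.468
endloop
endfacet
facet normal 0.712 -0.535 0.455
outer loop
vertex 4.751 -0.365 -1.468
vertex 3.745 0.387 0.992
vertex 3.487 -1.132 -0.39
endloop
endfacet
facet normal 0.712 -0.535 0.455
outer loop
vertex 5.009 1.154 -0.086
vertex 3.745 0.387 0.992
vertex 4.751 -0.365 -1.468
endloop
endfacet
facet normal -0.542 -0.812 -0.216
outer loop
vertex 3.574 0.759 2.927
vertex 2.642 1.395 2.877
vertex 3.797 0.976 1.552
endloop
endfacet
facet normal 0.825 -0.563 0.045
outer loop
vertex 4.578 2.145 1.863
vertex 3.574 0.759 2.927
vertex 3.797 0.976 1.552
endloop
endfacet
facet normal -0.542 -0.812 -0.216
outer loop
vertex 3.797 0.976 1.552
vertex 2.642 1.395 2.877
vertex 2.865 1.612 1.501
endloop
endfacet
facet normal 0.158 0.154 -0.975
outer loop
vertex 2.865 1.612 1.501
vertex 4.578 2.145 1.863
vertex 3.797 0.976 1.552
endloop
endfacet
facet normal -0.158 -0.154 0.975
outer loop
vertex 3.574 0.759 2.927
vertex 3.423 2.564 3.188
vertex 2.642 1.395 2.877
endloop
endfacet
facet normal 0.825 -0.563 0.045
outer loop
vertex 4.355 1.928 3.239
vertex 3.574 0.759 2.927
vertex 4.578 2.145 1.863
endloop
endfacet
facet normal -0.159 -0.154 0.975
outer loop
vertex 4.355 1.928 3.239
vertex 3.423 2.564 3.188
vertex 3.574 0.759 2.927
endloop
endfacet
facet normal -0.825 0.563 -0.045
outer loop
vertex 2.642 1.395 2.877
vertex 3.423 2.564 3.188
vertex 2.865 1.612 1.501
endloop
endfacet
facet normal 0.158 0.155 -0.975
outer loop
vertex 3.646 2.781 1.813
vertex 4.578 2.145 1.863
vertex 2.865 1.612 1.501
endloop
endfacet
facet normal -0.825 0.563 -0.045
outer loop
vertex 2.865 1.612 1.501
vertex 3.423 2.564 3.188
vertex 3.646 2.781 1.813
endloop
endfacet
facet normal 0.542 0.812 0.216
outer loop
vertex 3.646 2.781 1.813
vertex 4.355 1.928 3.239
vertex 4.578 2.145 1.863
endloop
endfacet
facet normal 0.542 0.812 0.216
outer loop
vertex 3.423 2.564 3.188
vertex 4.355 1.928 3.239
vertex 3.646 2.781 1.813
endloop
endfacet

endsolid


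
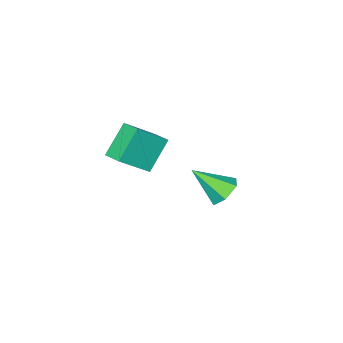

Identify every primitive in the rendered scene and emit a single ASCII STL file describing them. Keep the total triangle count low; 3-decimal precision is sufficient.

solid 
facet normal -0.725 0.230 -0.649
outer loop
vertex 0.664 2.487 3.475
vertex 0.808 3.546 3.69
vertex 2.023 2.601 1.999
endloop
endfacet
facet normal -0.133 -0.971 -0.197
outer loop
vertex 3.552 2.114 3.37
vertex 0.664 2.487 3.475
vertex 2.023 2.601 1.999
endloop
endfacet
facet normal -0.724 0.231 -0.650
outer loop
vertex 2.023 2.601 1.999
vertex 0.808 3.546 3.69
vertex 2.168 3.66 2.214
endloop
endfacet
facet normal 0.676 0.056 -0.734
outer loop
vertex 2.168 3.66 2.214
vertex 3.552 2.114 3.37
vertex 2.023 2.601 1.999
endloop
endfacet
facet normal -0.677 -0.057 0.734
outer loop
vertex 0.664 2.487 3.475
vertex 2.337 3.059 5.061
vertex 0.808 3.546 3.69
endloop
endfacet
facet normal -0.133 -0.971 -0.197
outer loop
vertex 2.192 2.0 4.846
vertex 0.664 2.487 3.475
vertex 3.552 2.114 3.37
endloop
endfacet
facet normal -0.677 -0.056 0.734
outer loop
vertex 2.192 2.0 4.846
vertex 2.337 3.059 5.061
vertex 0.664 2.487 3.475
endloop
endfacet
facet normal 0.133 0.971 0.197
outer loop
vertex 0.808 3.546 3.69
vertex 2.337 3.059 5.061
vertex 2.168 3.66 2.214
endloop
endfacet
facet normal 0.677 0.057 -0.734
outer loop
vertex 3.696 3.173 3.585
vertex 3.552 2.114 3.37
vertex 2.168 3.66 2.214
endloop
endfacet
facet normal 0.133 0.971 0.197
outer loop
vertex 2.168 3.66 2.214
vertex 2.337 3.059 5.061
vertex 3.696 3.173 3.585
endloop
endfacet
facet normal 0.724 -0.230 0.650
outer loop
vertex 3.696 3.173 3.585
vertex 2.192 2.0 4.846
vertex 3.552 2.114 3.37
endloop
endfacet
facet normal 0.725 -0.231 0.649
outer loop
vertex 2.337 3.059 5.061
vertex 2.192 2.0 4.846
vertex 3.696 3.173 3.585
endloop
endfacet
facet normal -0.420 0.643 -0.641
outer loop
vertex -2.131 3.787 -2.768
vertex -2.969 3.764 -2.242
vertex -2.27 4.432 -2.03
endloop
endfacet
facet normal 0.988 0.141 0.063
outer loop
vertex -2.131 3.787 -2.768
vertex -2.27 4.432 -2.03
vertex -2.051 2.356 -0.838
endloop
endfacet
facet normal -0.420 0.643 -0.641
outer loop
vertex -2.27 4.432 -2.03
vertex -2.969 3.764 -2.242
vertex -3.108 4.409 -1.504
endloop
endfacet
facet normal 0.457 0.479 0.750
outer loop
vertex -2.27 4.432 -2.03
vertex -3.108 4.409 -1.504
vertex -2.051 2.356 -0.838
endloop
endfacet
facet normal -0.419 0.643 -0.641
outer loop
vertex -3.108 4.409 -1.504
vertex -2.969 3.764 -2.242
vertex -3.808 3.741 -1.716
endloop
endfacet
facet normal -0.378 0.104 0.920
outer loop
vertex -3.108 4.409 -1.504
vertex -3.808 3.741 -1.716
vertex -2.051 2.356 -0.838
endloop
endfacet
facet normal -0.419 0.643 -0.641
outer loop
vertex -3.808 3.741 -1.716
vertex -2.969 3.764 -2.242
vertex -3.669 3.096 -2.454
endloop
endfacet
facet normal -0.682 -0.609 0.404
outer loop
vertex -3.808 3.741 -1.716
vertex -3.669 3.096 -2.454
vertex -2.051 2.356 -0.838
endloop
endfacet
facet normal -0.419 0.643 -0.641
outer loop
vertex -3.669 3.096 -2.454
vertex -2.969 3.764 -2.242
vertex -2.83 3.119 -2.98
endloop
endfacet
facet normal -0.151 -0.947 -0.282
outer loop
vertex -3.669 3.096 -2.454
vertex -2.83 3.119 -2.98
vertex -2.051 2.356 -0.838
endloop
endfacet
facet normal -0.420 0.643 -0.641
outer loop
vertex -2.83 3.119 -2.98
vertex -2.969 3.764 -2.242
vertex -2.131 3.787 -2.768
endloop
endfacet
facet normal 0.684 -0.572 -0.453
outer loop
vertex -2.83 3.119 -2.98
vertex -2.131 3.787 -2.768
vertex -2.051 2.356 -0.838
endloop
endfacet

endsolid


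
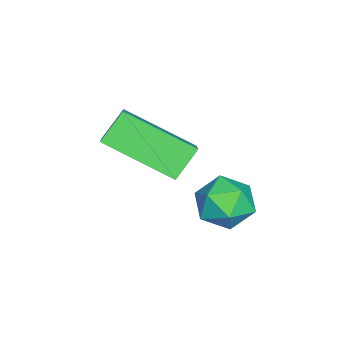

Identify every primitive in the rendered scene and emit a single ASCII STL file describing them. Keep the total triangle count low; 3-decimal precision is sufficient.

solid 
facet normal 0.096 -0.074 0.993
outer loop
vertex 2.919 2.693 -2.881
vertex 2.463 2.128 -2.879
vertex 3.176 2.018 -2.956
endloop
endfacet
facet normal 0.692 0.186 0.698
outer loop
vertex 2.919 2.693 -2.881
vertex 3.176 2.018 -2.956
vertex 3.443 2.556 -3.364
endloop
endfacet
facet normal 0.520 0.782 0.343
outer loop
vertex 2.919 2.693 -2.881
vertex 3.443 2.556 -3.364
vertex 2.894 2.998 -3.539
endloop
endfacet
facet normal -0.182 0.889 0.419
outer loop
vertex 2.919 2.693 -2.881
vertex 2.894 2.998 -3.539
vertex 2.289 2.733 -3.24
endloop
endfacet
facet normal -0.444 0.361 0.820
outer loop
vertex 2.919 2.693 -2.881
vertex 2.289 2.733 -3.24
vertex 2.463 2.128 -2.879
endloop
endfacet
facet normal 0.930 -0.291 0.224
outer loop
vertex 3.443 2.556 -3.364
vertex 3.176 2.018 -2.956
vertex 3.311 1.907 -3.66
endloop
endfacet
facet normal -0.034 -0.712 0.701
outer loop
vertex 3.176 2.018 -2.956
vertex 2.463 2.128 -2.879
vertex 2.706 1.642 -3.361
endloop
endfacet
facet normal -0.906 -0.008 0.423
outer loop
vertex 2.463 2.128 -2.879
vertex 2.289 2.733 -3.24
vertex 2.157 2.084 -3.536
endloop
endfacet
facet normal -0.482 0.846 -0.226
outer loop
vertex 2.289 2.733 -3.24
vertex 2.894 2.998 -3.539
vertex 2.424 2.622 -3.944
endloop
endfacet
facet normal 0.653 0.672 -0.349
outer loop
vertex 2.894 2.998 -3.539
vertex 3.443 2.556 -3.364
vertex 3.137 2.512 -4.021
endloop
endfacet
facet normal 0.182 -0.889 -0.419
outer loop
vertex 2.681 1.947 -4.019
vertex 3.311 1.907 -3.66
vertex 2.706 1.642 -3.361
endloop
endfacet
facet normal -0.520 -0.782 -0.343
outer loop
vertex 2.681 1.947 -4.019
vertex 2.706 1.642 -3.361
vertex 2.157 2.084 -3.536
endloop
endfacet
facet normal -0.692 -0.186 -0.698
outer loop
vertex 2.681 1.947 -4.019
vertex 2.157 2.084 -3.536
vertex 2.424 2.622 -3.944
endloop
endfacet
facet normal -0.096 0.074 -0.993
outer loop
vertex 2.681 1.947 -4.019
vertex 2.424 2.622 -3.944
vertex 3.137 2.512 -4.021
endloop
endfacet
facet normal 0.444 -0.361 -0.820
outer loop
vertex 2.681 1.947 -4.019
vertex 3.137 2.512 -4.021
vertex 3.311 1.907 -3.66
endloop
endfacet
facet normal 0.482 -0.846 0.226
outer loop
vertex 2.706 1.642 -3.361
vertex 3.311 1.907 -3.66
vertex 3.176 2.018 -2.956
endloop
endfacet
facet normal -0.653 -0.672 0.349
outer loop
vertex 2.157 2.084 -3.536
vertex 2.706 1.642 -3.361
vertex 2.463 2.128 -2.879
endloop
endfacet
facet normal -0.930 0.291 -0.224
outer loop
vertex 2.424 2.622 -3.944
vertex 2.157 2.084 -3.536
vertex 2.289 2.733 -3.24
endloop
endfacet
facet normal 0.034 0.712 -0.701
outer loop
vertex 3.137 2.512 -4.021
vertex 2.424 2.622 -3.944
vertex 2.894 2.998 -3.539
endloop
endfacet
facet normal 0.906 0.008 -0.423
outer loop
vertex 3.311 1.907 -3.66
vertex 3.137 2.512 -4.021
vertex 3.443 2.556 -3.364
endloop
endfacet
facet normal -0.786 -0.214 -0.580
outer loop
vertex 2.242 -0.014 -1.306
vertex 2.376 1.594 -2.082
vertex 2.782 -0.352 -1.913
endloop
endfacet
facet normal -0.076 -0.898 0.433
outer loop
vertex 3.804 -0.074 -1.158
vertex 2.242 -0.014 -1.306
vertex 2.782 -0.352 -1.913
endloop
endfacet
facet normal -0.785 -0.214 -0.581
outer loop
vertex 2.782 -0.352 -1.913
vertex 2.376 1.594 -2.082
vertex 2.917 1.256 -2.688
endloop
endfacet
facet normal 0.614 -0.384 -0.690
outer loop
vertex 2.917 1.256 -2.688
vertex 3.804 -0.074 -1.158
vertex 2.782 -0.352 -1.913
endloop
endfacet
facet normal -0.614 0.384 0.690
outer loop
vertex 2.242 -0.014 -1.306
vertex 3.398 1.872 -1.327
vertex 2.376 1.594 -2.082
endloop
endfacet
facet normal -0.076 -0.898 0.433
outer loop
vertex 3.263 0.264 -0.552
vertex 2.242 -0.014 -1.306
vertex 3.804 -0.074 -1.158
endloop
endfacet
facet normal -0.614 0.384 0.690
outer loop
vertex 3.263 0.264 -0.552
vertex 3.398 1.872 -1.327
vertex 2.242 -0.014 -1.306
endloop
endfacet
facet normal 0.076 0.898 -0.433
outer loop
vertex 2.376 1.594 -2.082
vertex 3.398 1.872 -1.327
vertex 2.917 1.256 -2.688
endloop
endfacet
facet normal 0.614 -0.384 -0.690
outer loop
vertex 3.938 1.534 -1.934
vertex 3.804 -0.074 -1.158
vertex 2.917 1.256 -2.688
endloop
endfacet
facet normal 0.075 0.898 -0.433
outer loop
vertex 2.917 1.256 -2.688
vertex 3.398 1.872 -1.327
vertex 3.938 1.534 -1.934
endloop
endfacet
facet normal 0.785 0.215 0.581
outer loop
vertex 3.938 1.534 -1.934
vertex 3.263 0.264 -0.552
vertex 3.804 -0.074 -1.158
endloop
endfacet
facet normal 0.786 0.214 0.580
outer loop
vertex 3.398 1.872 -1.327
vertex 3.263 0.264 -0.552
vertex 3.938 1.534 -1.934
endloop
endfacet

endsolid


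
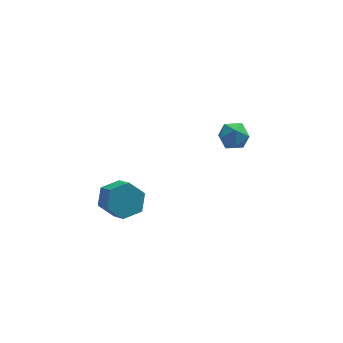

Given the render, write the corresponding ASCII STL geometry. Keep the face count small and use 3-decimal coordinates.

solid 
facet normal 0.058 0.823 0.565
outer loop
vertex 2.8 2.578 -0.092
vertex 2.467 2.27 0.391
vertex 3.129 2.237 0.371
endloop
endfacet
facet normal 0.619 0.774 0.131
outer loop
vertex 2.8 2.578 -0.092
vertex 3.129 2.237 0.371
vertex 3.313 2.197 -0.264
endloop
endfacet
facet normal 0.377 0.752 -0.541
outer loop
vertex 2.8 2.578 -0.092
vertex 3.313 2.197 -0.264
vertex 2.765 2.203 -0.637
endloop
endfacet
facet normal -0.334 0.786 -0.520
outer loop
vertex 2.8 2.578 -0.092
vertex 2.765 2.203 -0.637
vertex 2.243 2.249 -0.232
endloop
endfacet
facet normal -0.532 0.831 0.163
outer loop
vertex 2.8 2.578 -0.092
vertex 2.243 2.249 -0.232
vertex 2.467 2.27 0.391
endloop
endfacet
facet normal 0.951 0.155 0.266
outer loop
vertex 3.313 2.197 -0.264
vertex 3.129 2.237 0.371
vertex 3.297 1.651 0.112
endloop
endfacet
facet normal 0.041 0.236 0.971
outer loop
vertex 3.129 2.237 0.371
vertex 2.467 2.27 0.391
vertex 2.775 1.697 0.517
endloop
endfacet
facet normal -0.914 0.247 0.320
outer loop
vertex 2.467 2.27 0.391
vertex 2.243 2.249 -0.232
vertex 2.227 1.703 0.144
endloop
endfacet
facet normal -0.594 0.177 -0.785
outer loop
vertex 2.243 2.249 -0.232
vertex 2.765 2.203 -0.637
vertex 2.411 1.663 -0.491
endloop
endfacet
facet normal 0.559 0.120 -0.820
outer loop
vertex 2.765 2.203 -0.637
vertex 3.313 2.197 -0.264
vertex 3.073 1.63 -0.511
endloop
endfacet
facet normal 0.334 -0.786 0.520
outer loop
vertex 2.74 1.322 -0.028
vertex 3.297 1.651 0.112
vertex 2.775 1.697 0.517
endloop
endfacet
facet normal -0.377 -0.752 0.541
outer loop
vertex 2.74 1.322 -0.028
vertex 2.775 1.697 0.517
vertex 2.227 1.703 0.144
endloop
endfacet
facet normal -0.619 -0.774 -0.131
outer loop
vertex 2.74 1.322 -0.028
vertex 2.227 1.703 0.144
vertex 2.411 1.663 -0.491
endloop
endfacet
facet normal -0.058 -0.823 -0.565
outer loop
vertex 2.74 1.322 -0.028
vertex 2.411 1.663 -0.491
vertex 3.073 1.63 -0.511
endloop
endfacet
facet normal 0.532 -0.831 -0.163
outer loop
vertex 2.74 1.322 -0.028
vertex 3.073 1.63 -0.511
vertex 3.297 1.651 0.112
endloop
endfacet
facet normal 0.594 -0.177 0.785
outer loop
vertex 2.775 1.697 0.517
vertex 3.297 1.651 0.112
vertex 3.129 2.237 0.371
endloop
endfacet
facet normal -0.559 -0.120 0.820
outer loop
vertex 2.227 1.703 0.144
vertex 2.775 1.697 0.517
vertex 2.467 2.27 0.391
endloop
endfacet
facet normal -0.951 -0.155 -0.266
outer loop
vertex 2.411 1.663 -0.491
vertex 2.227 1.703 0.144
vertex 2.243 2.249 -0.232
endloop
endfacet
facet normal -0.041 -0.236 -0.971
outer loop
vertex 3.073 1.63 -0.511
vertex 2.411 1.663 -0.491
vertex 2.765 2.203 -0.637
endloop
endfacet
facet normal 0.914 -0.247 -0.320
outer loop
vertex 3.297 1.651 0.112
vertex 3.073 1.63 -0.511
vertex 3.313 2.197 -0.264
endloop
endfacet
facet normal -0.214 0.751 -0.625
outer loop
vertex -1.313 -0.939 0.197
vertex -2.008 -1.187 0.137
vertex -1.834 -0.698 0.665
endloop
endfacet
facet normal 0.678 0.574 0.459
outer loop
vertex -1.313 -0.939 0.197
vertex -1.834 -0.698 0.665
vertex -1.078 -1.765 0.884
endloop
endfacet
facet normal 0.677 0.574 0.460
outer loop
vertex -1.078 -1.765 0.884
vertex -1.834 -0.698 0.665
vertex -1.599 -1.525 1.352
endloop
endfacet
facet normal 0.214 -0.752 0.624
outer loop
vertex -1.078 -1.765 0.884
vertex -1.599 -1.525 1.352
vertex -1.772 -2.013 0.823
endloop
endfacet
facet normal -0.214 0.751 -0.625
outer loop
vertex -1.834 -0.698 0.665
vertex -2.008 -1.187 0.137
vertex -2.528 -0.947 0.604
endloop
endfacet
facet normal -0.272 0.568 0.777
outer loop
vertex -1.834 -0.698 0.665
vertex -2.528 -0.947 0.604
vertex -1.599 -1.525 1.352
endloop
endfacet
facet normal -0.271 0.569 0.777
outer loop
vertex -1.599 -1.525 1.352
vertex -2.528 -0.947 0.604
vertex -2.293 -1.773 1.291
endloop
endfacet
facet normal 0.214 -0.752 0.624
outer loop
vertex -1.599 -1.525 1.352
vertex -2.293 -1.773 1.291
vertex -1.772 -2.013 0.823
endloop
endfacet
facet normal -0.214 0.752 -0.624
outer loop
vertex -2.528 -0.947 0.604
vertex -2.008 -1.187 0.137
vertex -2.702 -1.435 0.076
endloop
endfacet
facet normal -0.948 -0.006 0.318
outer loop
vertex -2.528 -0.947 0.604
vertex -2.702 -1.435 0.076
vertex -2.293 -1.773 1.291
endloop
endfacet
facet normal -0.948 -0.006 0.318
outer loop
vertex -2.293 -1.773 1.291
vertex -2.702 -1.435 0.076
vertex -2.467 -2.261 0.763
endloop
endfacet
facet normal 0.214 -0.752 0.624
outer loop
vertex -2.293 -1.773 1.291
vertex -2.467 -2.261 0.763
vertex -1.772 -2.013 0.823
endloop
endfacet
facet normal -0.214 0.752 -0.624
outer loop
vertex -2.702 -1.435 0.076
vertex -2.008 -1.187 0.137
vertex -2.181 -1.675 -0.392
endloop
endfacet
facet normal -0.677 -0.575 -0.459
outer loop
vertex -2.702 -1.435 0.076
vertex -2.181 -1.675 -0.392
vertex -2.467 -2.261 0.763
endloop
endfacet
facet normal -0.678 -0.574 -0.459
outer loop
vertex -2.467 -2.261 0.763
vertex -2.181 -1.675 -0.392
vertex -1.946 -2.502 0.295
endloop
endfacet
facet normal 0.214 -0.751 0.625
outer loop
vertex -2.467 -2.261 0.763
vertex -1.946 -2.502 0.295
vertex -1.772 -2.013 0.823
endloop
endfacet
facet normal -0.214 0.752 -0.624
outer loop
vertex -2.181 -1.675 -0.392
vertex -2.008 -1.187 0.137
vertex -1.487 -1.427 -0.331
endloop
endfacet
facet normal 0.271 -0.568 -0.777
outer loop
vertex -2.181 -1.675 -0.392
vertex -1.487 -1.427 -0.331
vertex -1.946 -2.502 0.295
endloop
endfacet
facet normal 0.272 -0.568 -0.776
outer loop
vertex -1.946 -2.502 0.295
vertex -1.487 -1.427 -0.331
vertex -1.252 -2.253 0.356
endloop
endfacet
facet normal 0.214 -0.751 0.625
outer loop
vertex -1.946 -2.502 0.295
vertex -1.252 -2.253 0.356
vertex -1.772 -2.013 0.823
endloop
endfacet
facet normal -0.214 0.752 -0.624
outer loop
vertex -1.487 -1.427 -0.331
vertex -2.008 -1.187 0.137
vertex -1.313 -0.939 0.197
endloop
endfacet
facet normal 0.948 0.006 -0.318
outer loop
vertex -1.487 -1.427 -0.331
vertex -1.313 -0.939 0.197
vertex -1.252 -2.253 0.356
endloop
endfacet
facet normal 0.948 0.006 -0.318
outer loop
vertex -1.252 -2.253 0.356
vertex -1.313 -0.939 0.197
vertex -1.078 -1.765 0.884
endloop
endfacet
facet normal 0.214 -0.752 0.624
outer loop
vertex -1.252 -2.253 0.356
vertex -1.078 -1.765 0.884
vertex -1.772 -2.013 0.823
endloop
endfacet

endsolid


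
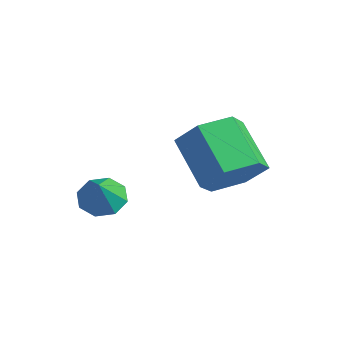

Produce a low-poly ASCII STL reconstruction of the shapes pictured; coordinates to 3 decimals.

solid 
facet normal -0.461 0.398 -0.793
outer loop
vertex -1.552 -0.413 -2.209
vertex -2.192 -0.415 -1.838
vertex -1.636 0.067 -1.919
endloop
endfacet
facet normal 0.988 0.106 0.111
outer loop
vertex -1.552 -0.413 -2.209
vertex -1.636 0.067 -1.919
vertex -1.648 -0.885 -0.902
endloop
endfacet
facet normal -0.460 0.398 -0.794
outer loop
vertex -1.636 0.067 -1.919
vertex -2.192 -0.415 -1.838
vertex -2.047 0.264 -1.582
endloop
endfacet
facet normal 0.674 0.535 0.509
outer loop
vertex -1.636 0.067 -1.919
vertex -2.047 0.264 -1.582
vertex -1.648 -0.885 -0.902
endloop
endfacet
facet normal -0.461 0.398 -0.793
outer loop
vertex -2.047 0.264 -1.582
vertex -2.192 -0.415 -1.838
vertex -2.542 0.063 -1.395
endloop
endfacet
facet normal 0.101 0.532 0.840
outer loop
vertex -2.047 0.264 -1.582
vertex -2.542 0.063 -1.395
vertex -1.648 -0.885 -0.902
endloop
endfacet
facet normal -0.462 0.397 -0.793
outer loop
vertex -2.542 0.063 -1.395
vertex -2.192 -0.415 -1.838
vertex -2.832 -0.418 -1.467
endloop
endfacet
facet normal -0.395 0.102 0.913
outer loop
vertex -2.542 0.063 -1.395
vertex -2.832 -0.418 -1.467
vertex -1.648 -0.885 -0.902
endloop
endfacet
facet normal -0.461 0.399 -0.793
outer loop
vertex -2.832 -0.418 -1.467
vertex -2.192 -0.415 -1.838
vertex -2.748 -0.897 -1.757
endloop
endfacet
facet normal -0.526 -0.506 0.684
outer loop
vertex -2.832 -0.418 -1.467
vertex -2.748 -0.897 -1.757
vertex -1.648 -0.885 -0.902
endloop
endfacet
facet normal -0.460 0.398 -0.794
outer loop
vertex -2.748 -0.897 -1.757
vertex -2.192 -0.415 -1.838
vertex -2.337 -1.094 -2.094
endloop
endfacet
facet normal -0.213 -0.934 0.287
outer loop
vertex -2.748 -0.897 -1.757
vertex -2.337 -1.094 -2.094
vertex -1.648 -0.885 -0.902
endloop
endfacet
facet normal -0.460 0.398 -0.794
outer loop
vertex -2.337 -1.094 -2.094
vertex -2.192 -0.415 -1.838
vertex -1.842 -0.894 -2.281
endloop
endfacet
facet normal 0.360 -0.932 -0.045
outer loop
vertex -2.337 -1.094 -2.094
vertex -1.842 -0.894 -2.281
vertex -1.648 -0.885 -0.902
endloop
endfacet
facet normal -0.461 0.397 -0.794
outer loop
vertex -1.842 -0.894 -2.281
vertex -2.192 -0.415 -1.838
vertex -1.552 -0.413 -2.209
endloop
endfacet
facet normal 0.858 -0.500 -0.117
outer loop
vertex -1.842 -0.894 -2.281
vertex -1.552 -0.413 -2.209
vertex -1.648 -0.885 -0.902
endloop
endfacet
facet normal 0.783 -0.094 -0.615
outer loop
vertex 0.724 1.634 -0.145
vertex 0.29 2.354 -0.807
vertex 0.945 2.674 -0.023
endloop
endfacet
facet normal 0.588 -0.216 0.779
outer loop
vertex 0.724 1.634 -0.145
vertex 0.945 2.674 -0.023
vertex -0.715 1.805 0.988
endloop
endfacet
facet normal 0.588 -0.216 0.780
outer loop
vertex -0.715 1.805 0.988
vertex 0.945 2.674 -0.023
vertex -0.495 2.845 1.11
endloop
endfacet
facet normal -0.782 0.093 0.616
outer loop
vertex -0.715 1.805 0.988
vertex -0.495 2.845 1.11
vertex -1.15 2.526 0.327
endloop
endfacet
facet normal 0.782 -0.093 -0.616
outer loop
vertex 0.945 2.674 -0.023
vertex 0.29 2.354 -0.807
vertex 0.51 3.394 -0.684
endloop
endfacet
facet normal 0.472 0.734 0.489
outer loop
vertex 0.945 2.674 -0.023
vertex 0.51 3.394 -0.684
vertex -0.495 2.845 1.11
endloop
endfacet
facet normal 0.473 0.733 0.489
outer loop
vertex -0.495 2.845 1.11
vertex 0.51 3.394 -0.684
vertex -0.929 3.566 0.449
endloop
endfacet
facet normal -0.782 0.094 0.616
outer loop
vertex -0.495 2.845 1.11
vertex -0.929 3.566 0.449
vertex -1.15 2.526 0.327
endloop
endfacet
facet normal 0.782 -0.093 -0.616
outer loop
vertex 0.51 3.394 -0.684
vertex 0.29 2.354 -0.807
vertex -0.145 3.075 -1.468
endloop
endfacet
facet normal -0.115 0.950 -0.290
outer loop
vertex 0.51 3.394 -0.684
vertex -0.145 3.075 -1.468
vertex -0.929 3.566 0.449
endloop
endfacet
facet normal -0.116 0.950 -0.291
outer loop
vertex -0.929 3.566 0.449
vertex -0.145 3.075 -1.468
vertex -1.584 3.246 -0.335
endloop
endfacet
facet normal -0.783 0.094 0.615
outer loop
vertex -0.929 3.566 0.449
vertex -1.584 3.246 -0.335
vertex -1.15 2.526 0.327
endloop
endfacet
facet normal 0.782 -0.093 -0.616
outer loop
vertex -0.145 3.075 -1.468
vertex 0.29 2.354 -0.807
vertex -0.365 2.035 -1.59
endloop
endfacet
facet normal -0.588 0.216 -0.779
outer loop
vertex -0.145 3.075 -1.468
vertex -0.365 2.035 -1.59
vertex -1.584 3.246 -0.335
endloop
endfacet
facet normal -0.588 0.216 -0.780
outer loop
vertex -1.584 3.246 -0.335
vertex -0.365 2.035 -1.59
vertex -1.805 2.206 -0.457
endloop
endfacet
facet normal -0.783 0.094 0.615
outer loop
vertex -1.584 3.246 -0.335
vertex -1.805 2.206 -0.457
vertex -1.15 2.526 0.327
endloop
endfacet
facet normal 0.782 -0.094 -0.616
outer loop
vertex -0.365 2.035 -1.59
vertex 0.29 2.354 -0.807
vertex 0.069 1.314 -0.929
endloop
endfacet
facet normal -0.472 -0.733 -0.490
outer loop
vertex -0.365 2.035 -1.59
vertex 0.069 1.314 -0.929
vertex -1.805 2.206 -0.457
endloop
endfacet
facet normal -0.472 -0.734 -0.488
outer loop
vertex -1.805 2.206 -0.457
vertex 0.069 1.314 -0.929
vertex -1.37 1.486 0.204
endloop
endfacet
facet normal -0.782 0.093 0.616
outer loop
vertex -1.805 2.206 -0.457
vertex -1.37 1.486 0.204
vertex -1.15 2.526 0.327
endloop
endfacet
facet normal 0.783 -0.094 -0.615
outer loop
vertex 0.069 1.314 -0.929
vertex 0.29 2.354 -0.807
vertex 0.724 1.634 -0.145
endloop
endfacet
facet normal 0.116 -0.950 0.291
outer loop
vertex 0.069 1.314 -0.929
vertex 0.724 1.634 -0.145
vertex -1.37 1.486 0.204
endloop
endfacet
facet normal 0.115 -0.950 0.290
outer loop
vertex -1.37 1.486 0.204
vertex 0.724 1.634 -0.145
vertex -0.715 1.805 0.988
endloop
endfacet
facet normal -0.782 0.093 0.616
outer loop
vertex -1.37 1.486 0.204
vertex -0.715 1.805 0.988
vertex -1.15 2.526 0.327
endloop
endfacet

endsolid


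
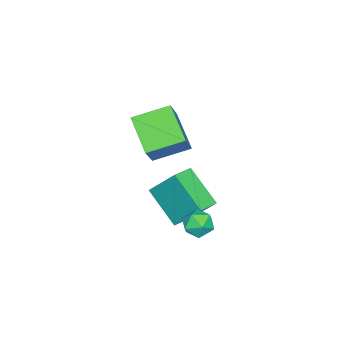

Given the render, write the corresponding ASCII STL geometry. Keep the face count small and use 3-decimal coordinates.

solid 
facet normal -0.809 0.243 0.535
outer loop
vertex 1.471 1.913 -2.882
vertex 1.644 1.324 -2.353
vertex 1.941 2.069 -2.242
endloop
endfacet
facet normal -0.544 0.815 0.201
outer loop
vertex 1.471 1.913 -2.882
vertex 1.941 2.069 -2.242
vertex 2.13 2.374 -2.967
endloop
endfacet
facet normal -0.539 0.678 -0.500
outer loop
vertex 1.471 1.913 -2.882
vertex 2.13 2.374 -2.967
vertex 1.95 1.818 -3.527
endloop
endfacet
facet normal -0.801 0.022 -0.598
outer loop
vertex 1.471 1.913 -2.882
vertex 1.95 1.818 -3.527
vertex 1.649 1.169 -3.148
endloop
endfacet
facet normal -0.968 -0.247 0.042
outer loop
vertex 1.471 1.913 -2.882
vertex 1.649 1.169 -3.148
vertex 1.644 1.324 -2.353
endloop
endfacet
facet normal 0.132 0.901 0.413
outer loop
vertex 2.13 2.374 -2.967
vertex 1.941 2.069 -2.242
vertex 2.711 2.071 -2.492
endloop
endfacet
facet normal -0.296 -0.024 0.955
outer loop
vertex 1.941 2.069 -2.242
vertex 1.644 1.324 -2.353
vertex 2.41 1.422 -2.113
endloop
endfacet
facet normal -0.554 -0.818 0.156
outer loop
vertex 1.644 1.324 -2.353
vertex 1.649 1.169 -3.148
vertex 2.23 0.866 -2.673
endloop
endfacet
facet normal -0.285 -0.382 -0.879
outer loop
vertex 1.649 1.169 -3.148
vertex 1.95 1.818 -3.527
vertex 2.419 1.171 -3.398
endloop
endfacet
facet normal 0.139 0.680 -0.720
outer loop
vertex 1.95 1.818 -3.527
vertex 2.13 2.374 -2.967
vertex 2.716 1.916 -3.287
endloop
endfacet
facet normal 0.801 -0.022 0.598
outer loop
vertex 2.889 1.327 -2.758
vertex 2.711 2.071 -2.492
vertex 2.41 1.422 -2.113
endloop
endfacet
facet normal 0.539 -0.678 0.500
outer loop
vertex 2.889 1.327 -2.758
vertex 2.41 1.422 -2.113
vertex 2.23 0.866 -2.673
endloop
endfacet
facet normal 0.544 -0.815 -0.201
outer loop
vertex 2.889 1.327 -2.758
vertex 2.23 0.866 -2.673
vertex 2.419 1.171 -3.398
endloop
endfacet
facet normal 0.809 -0.243 -0.535
outer loop
vertex 2.889 1.327 -2.758
vertex 2.419 1.171 -3.398
vertex 2.716 1.916 -3.287
endloop
endfacet
facet normal 0.968 0.247 -0.042
outer loop
vertex 2.889 1.327 -2.758
vertex 2.716 1.916 -3.287
vertex 2.711 2.071 -2.492
endloop
endfacet
facet normal 0.285 0.382 0.879
outer loop
vertex 2.41 1.422 -2.113
vertex 2.711 2.071 -2.492
vertex 1.941 2.069 -2.242
endloop
endfacet
facet normal -0.139 -0.680 0.720
outer loop
vertex 2.23 0.866 -2.673
vertex 2.41 1.422 -2.113
vertex 1.644 1.324 -2.353
endloop
endfacet
facet normal -0.132 -0.901 -0.413
outer loop
vertex 2.419 1.171 -3.398
vertex 2.23 0.866 -2.673
vertex 1.649 1.169 -3.148
endloop
endfacet
facet normal 0.296 0.024 -0.955
outer loop
vertex 2.716 1.916 -3.287
vertex 2.419 1.171 -3.398
vertex 1.95 1.818 -3.527
endloop
endfacet
facet normal 0.554 0.818 -0.156
outer loop
vertex 2.711 2.071 -2.492
vertex 2.716 1.916 -3.287
vertex 2.13 2.374 -2.967
endloop
endfacet
facet normal -0.558 -0.630 0.540
outer loop
vertex -2.397 -3.999 -0.889
vertex -3.5 -2.499 -0.278
vertex -3.569 -4.249 -2.39
endloop
endfacet
facet normal 0.563 -0.765 -0.312
outer loop
vertex -2.36 -2.881 -3.562
vertex -2.397 -3.999 -0.889
vertex -3.569 -4.249 -2.39
endloop
endfacet
facet normal -0.557 -0.630 0.540
outer loop
vertex -3.569 -4.249 -2.39
vertex -3.5 -2.499 -0.278
vertex -4.672 -2.749 -1.778
endloop
endfacet
facet normal -0.610 -0.130 -0.781
outer loop
vertex -4.672 -2.749 -1.778
vertex -2.36 -2.881 -3.562
vertex -3.569 -4.249 -2.39
endloop
endfacet
facet normal 0.610 0.130 0.782
outer loop
vertex -2.397 -3.999 -0.889
vertex -2.291 -1.131 -1.45
vertex -3.5 -2.499 -0.278
endloop
endfacet
facet normal 0.563 -0.765 -0.312
outer loop
vertex -1.188 -2.631 -2.062
vertex -2.397 -3.999 -0.889
vertex -2.36 -2.881 -3.562
endloop
endfacet
facet normal 0.611 0.130 0.781
outer loop
vertex -1.188 -2.631 -2.062
vertex -2.291 -1.131 -1.45
vertex -2.397 -3.999 -0.889
endloop
endfacet
facet normal -0.563 0.765 0.312
outer loop
vertex -3.5 -2.499 -0.278
vertex -2.291 -1.131 -1.45
vertex -4.672 -2.749 -1.778
endloop
endfacet
facet normal -0.610 -0.131 -0.781
outer loop
vertex -3.463 -1.381 -2.951
vertex -2.36 -2.881 -3.562
vertex -4.672 -2.749 -1.778
endloop
endfacet
facet normal -0.563 0.765 0.312
outer loop
vertex -4.672 -2.749 -1.778
vertex -2.291 -1.131 -1.45
vertex -3.463 -1.381 -2.951
endloop
endfacet
facet normal 0.557 0.630 -0.541
outer loop
vertex -3.463 -1.381 -2.951
vertex -1.188 -2.631 -2.062
vertex -2.36 -2.881 -3.562
endloop
endfacet
facet normal 0.557 0.630 -0.540
outer loop
vertex -2.291 -1.131 -1.45
vertex -1.188 -2.631 -2.062
vertex -3.463 -1.381 -2.951
endloop
endfacet
facet normal -0.950 0.257 -0.178
outer loop
vertex -0.021 0.206 -1.214
vertex 0.662 1.802 -2.549
vertex -0.077 -1.101 -2.805
endloop
endfacet
facet normal -0.312 -0.729 0.610
outer loop
vertex 0.958 -1.382 -2.611
vertex -0.021 0.206 -1.214
vertex -0.077 -1.101 -2.805
endloop
endfacet
facet normal -0.950 0.257 -0.178
outer loop
vertex -0.077 -1.101 -2.805
vertex 0.662 1.802 -2.549
vertex 0.606 0.495 -4.14
endloop
endfacet
facet normal -0.027 -0.634 -0.772
outer loop
vertex 0.606 0.495 -4.14
vertex 0.958 -1.382 -2.611
vertex -0.077 -1.101 -2.805
endloop
endfacet
facet normal 0.027 0.634 0.772
outer loop
vertex -0.021 0.206 -1.214
vertex 1.697 1.521 -2.355
vertex 0.662 1.802 -2.549
endloop
endfacet
facet normal -0.312 -0.729 0.610
outer loop
vertex 1.014 -0.075 -1.02
vertex -0.021 0.206 -1.214
vertex 0.958 -1.382 -2.611
endloop
endfacet
facet normal 0.027 0.634 0.772
outer loop
vertex 1.014 -0.075 -1.02
vertex 1.697 1.521 -2.355
vertex -0.021 0.206 -1.214
endloop
endfacet
facet normal 0.312 0.729 -0.610
outer loop
vertex 0.662 1.802 -2.549
vertex 1.697 1.521 -2.355
vertex 0.606 0.495 -4.14
endloop
endfacet
facet normal -0.027 -0.634 -0.772
outer loop
vertex 1.641 0.214 -3.946
vertex 0.958 -1.382 -2.611
vertex 0.606 0.495 -4.14
endloop
endfacet
facet normal 0.312 0.729 -0.610
outer loop
vertex 0.606 0.495 -4.14
vertex 1.697 1.521 -2.355
vertex 1.641 0.214 -3.946
endloop
endfacet
facet normal 0.950 -0.257 0.178
outer loop
vertex 1.641 0.214 -3.946
vertex 1.014 -0.075 -1.02
vertex 0.958 -1.382 -2.611
endloop
endfacet
facet normal 0.950 -0.257 0.178
outer loop
vertex 1.697 1.521 -2.355
vertex 1.014 -0.075 -1.02
vertex 1.641 0.214 -3.946
endloop
endfacet

endsolid


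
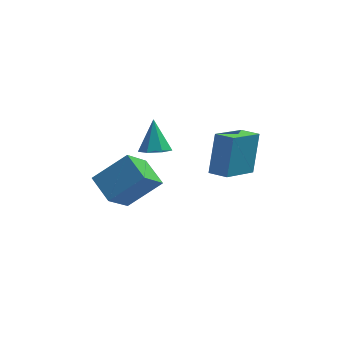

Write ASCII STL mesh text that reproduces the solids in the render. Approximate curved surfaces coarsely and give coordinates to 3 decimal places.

solid 
facet normal 0.049 -0.550 -0.834
outer loop
vertex 0.136 -0.621 -1.723
vertex -0.59 -0.485 -1.855
vertex 0.008 -0.092 -2.079
endloop
endfacet
facet normal 0.885 0.388 0.259
outer loop
vertex 0.136 -0.621 -1.723
vertex 0.008 -0.092 -2.079
vertex -0.67 0.405 -0.505
endloop
endfacet
facet normal 0.049 -0.550 -0.834
outer loop
vertex 0.008 -0.092 -2.079
vertex -0.59 -0.485 -1.855
vertex -0.57 0.141 -2.267
endloop
endfacet
facet normal 0.403 0.908 -0.113
outer loop
vertex 0.008 -0.092 -2.079
vertex -0.57 0.141 -2.267
vertex -0.67 0.405 -0.505
endloop
endfacet
facet normal 0.050 -0.550 -0.834
outer loop
vertex -0.57 0.141 -2.267
vertex -0.59 -0.485 -1.855
vertex -1.163 -0.098 -2.145
endloop
endfacet
facet normal -0.397 0.904 -0.158
outer loop
vertex -0.57 0.141 -2.267
vertex -1.163 -0.098 -2.145
vertex -0.67 0.405 -0.505
endloop
endfacet
facet normal 0.050 -0.550 -0.834
outer loop
vertex -1.163 -0.098 -2.145
vertex -0.59 -0.485 -1.855
vertex -1.324 -0.628 -1.805
endloop
endfacet
facet normal -0.912 0.378 0.158
outer loop
vertex -1.163 -0.098 -2.145
vertex -1.324 -0.628 -1.805
vertex -0.67 0.405 -0.505
endloop
endfacet
facet normal 0.050 -0.549 -0.834
outer loop
vertex -1.324 -0.628 -1.805
vertex -0.59 -0.485 -1.855
vertex -0.933 -1.051 -1.503
endloop
endfacet
facet normal -0.755 -0.272 0.596
outer loop
vertex -1.324 -0.628 -1.805
vertex -0.933 -1.051 -1.503
vertex -0.67 0.405 -0.505
endloop
endfacet
facet normal 0.050 -0.549 -0.834
outer loop
vertex -0.933 -1.051 -1.503
vertex -0.59 -0.485 -1.855
vertex -0.283 -1.048 -1.466
endloop
endfacet
facet normal -0.045 -0.559 0.828
outer loop
vertex -0.933 -1.051 -1.503
vertex -0.283 -1.048 -1.466
vertex -0.67 0.405 -0.505
endloop
endfacet
facet normal 0.049 -0.550 -0.834
outer loop
vertex -0.283 -1.048 -1.466
vertex -0.59 -0.485 -1.855
vertex 0.136 -0.621 -1.723
endloop
endfacet
facet normal 0.686 -0.265 0.677
outer loop
vertex -0.283 -1.048 -1.466
vertex 0.136 -0.621 -1.723
vertex -0.67 0.405 -0.505
endloop
endfacet
facet normal -0.770 -0.225 -0.597
outer loop
vertex -2.54 -2.762 -3.226
vertex -3.275 -1.627 -2.705
vertex -1.774 -1.614 -4.646
endloop
endfacet
facet normal 0.508 -0.783 -0.359
outer loop
vertex -0.265 -1.173 -3.475
vertex -2.54 -2.762 -3.226
vertex -1.774 -1.614 -4.646
endloop
endfacet
facet normal -0.770 -0.225 -0.597
outer loop
vertex -1.774 -1.614 -4.646
vertex -3.275 -1.627 -2.705
vertex -2.51 -0.478 -4.124
endloop
endfacet
facet normal 0.387 0.580 -0.717
outer loop
vertex -2.51 -0.478 -4.124
vertex -0.265 -1.173 -3.475
vertex -1.774 -1.614 -4.646
endloop
endfacet
facet normal -0.387 -0.580 0.717
outer loop
vertex -2.54 -2.762 -3.226
vertex -1.766 -1.186 -1.534
vertex -3.275 -1.627 -2.705
endloop
endfacet
facet normal 0.507 -0.783 -0.360
outer loop
vertex -1.03 -2.322 -2.056
vertex -2.54 -2.762 -3.226
vertex -0.265 -1.173 -3.475
endloop
endfacet
facet normal -0.387 -0.580 0.717
outer loop
vertex -1.03 -2.322 -2.056
vertex -1.766 -1.186 -1.534
vertex -2.54 -2.762 -3.226
endloop
endfacet
facet normal -0.508 0.783 0.360
outer loop
vertex -3.275 -1.627 -2.705
vertex -1.766 -1.186 -1.534
vertex -2.51 -0.478 -4.124
endloop
endfacet
facet normal 0.387 0.580 -0.717
outer loop
vertex -1.0 -0.038 -2.954
vertex -0.265 -1.173 -3.475
vertex -2.51 -0.478 -4.124
endloop
endfacet
facet normal -0.507 0.783 0.360
outer loop
vertex -2.51 -0.478 -4.124
vertex -1.766 -1.186 -1.534
vertex -1.0 -0.038 -2.954
endloop
endfacet
facet normal 0.770 0.225 0.597
outer loop
vertex -1.0 -0.038 -2.954
vertex -1.03 -2.322 -2.056
vertex -0.265 -1.173 -3.475
endloop
endfacet
facet normal 0.770 0.225 0.597
outer loop
vertex -1.766 -1.186 -1.534
vertex -1.03 -2.322 -2.056
vertex -1.0 -0.038 -2.954
endloop
endfacet
facet normal -0.825 0.539 -0.170
outer loop
vertex 1.943 -0.821 -0.439
vertex 3.112 0.652 -1.438
vertex 1.669 -1.796 -2.198
endloop
endfacet
facet normal -0.549 -0.692 0.469
outer loop
vertex 2.428 -2.292 -2.042
vertex 1.943 -0.821 -0.439
vertex 1.669 -1.796 -2.198
endloop
endfacet
facet normal -0.825 0.539 -0.170
outer loop
vertex 1.669 -1.796 -2.198
vertex 3.112 0.652 -1.438
vertex 2.838 -0.323 -3.197
endloop
endfacet
facet normal -0.136 -0.480 -0.867
outer loop
vertex 2.838 -0.323 -3.197
vertex 2.428 -2.292 -2.042
vertex 1.669 -1.796 -2.198
endloop
endfacet
facet normal 0.136 0.480 0.867
outer loop
vertex 1.943 -0.821 -0.439
vertex 3.871 0.156 -1.282
vertex 3.112 0.652 -1.438
endloop
endfacet
facet normal -0.549 -0.692 0.469
outer loop
vertex 2.702 -1.317 -0.283
vertex 1.943 -0.821 -0.439
vertex 2.428 -2.292 -2.042
endloop
endfacet
facet normal 0.136 0.480 0.867
outer loop
vertex 2.702 -1.317 -0.283
vertex 3.871 0.156 -1.282
vertex 1.943 -0.821 -0.439
endloop
endfacet
facet normal 0.549 0.692 -0.469
outer loop
vertex 3.112 0.652 -1.438
vertex 3.871 0.156 -1.282
vertex 2.838 -0.323 -3.197
endloop
endfacet
facet normal -0.136 -0.480 -0.867
outer loop
vertex 3.597 -0.819 -3.041
vertex 2.428 -2.292 -2.042
vertex 2.838 -0.323 -3.197
endloop
endfacet
facet normal 0.549 0.692 -0.469
outer loop
vertex 2.838 -0.323 -3.197
vertex 3.871 0.156 -1.282
vertex 3.597 -0.819 -3.041
endloop
endfacet
facet normal 0.825 -0.539 0.170
outer loop
vertex 3.597 -0.819 -3.041
vertex 2.702 -1.317 -0.283
vertex 2.428 -2.292 -2.042
endloop
endfacet
facet normal 0.825 -0.539 0.170
outer loop
vertex 3.871 0.156 -1.282
vertex 2.702 -1.317 -0.283
vertex 3.597 -0.819 -3.041
endloop
endfacet

endsolid
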